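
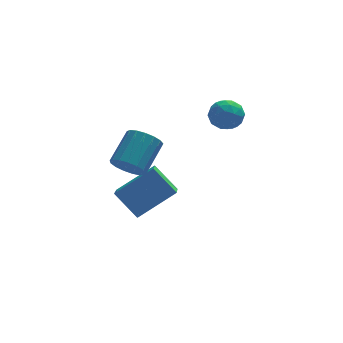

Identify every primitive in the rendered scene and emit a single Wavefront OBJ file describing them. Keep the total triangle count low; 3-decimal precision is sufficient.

v -4.49 2.771 -0.738
v -2.703 3.099 0.448
v -4.183 4.286 -1.621
v -2.395 4.614 -0.435
v -3.605 1.946 -1.845
v -1.817 2.274 -0.659
v -3.297 3.461 -2.728
v -1.51 3.789 -1.542
v -4.129 0.943 2.211
v -3.431 0.771 1.758
v -2.512 1.926 2.736
v -3.211 2.097 3.189
v -3.604 1.079 1.557
v -2.686 2.234 2.535
v -3.897 1.356 1.505
v -2.979 2.511 2.484
v -4.244 1.539 1.616
v -3.326 2.693 2.594
v -4.564 1.584 1.862
v -3.646 2.739 2.841
v -4.785 1.483 2.189
v -3.867 2.638 3.167
v -4.855 1.258 2.52
v -3.937 2.413 3.499
v -4.759 0.961 2.781
v -3.841 2.115 3.759
v -4.519 0.659 2.911
v -3.601 1.814 3.889
v -4.189 0.423 2.881
v -3.271 1.577 3.859
v -3.846 0.306 2.697
v -2.928 1.46 3.675
v -3.567 0.334 2.402
v -2.649 1.489 3.38
v -3.417 0.502 2.063
v -2.499 1.657 3.041
v -0.317 2.618 3.809
v 0.037 3.136 4.384
v 0.883 2.544 3.136
v 1.237 3.062 3.711
v 1.011 2.272 3.933
v 0.269 2.317 4.348
v 0.651 3.363 3.172
v -0.091 3.408 3.587
v 0.636 3.596 3.99
v 0.858 2.922 4.461
v 0.062 2.758 3.059
v 0.284 2.084 3.53
v -0.246 2.883 4.155
v 1.166 2.797 3.365
v 1.032 2.332 3.495
v 1.241 2.637 3.833
v -0.109 2.402 4.134
v 0.099 2.707 4.473
v 0.671 2.199 4.207
v 0.821 2.973 3.047
v 1.029 3.278 3.386
v -0.321 3.043 3.687
v -0.112 3.348 4.025
v 0.249 3.481 3.313
v 0.315 3.459 4.262
v 1.02 3.415 3.867
v 0.676 3.592 3.55
v 0.239 3.619 3.794
v 0.445 3.062 4.539
v 1.151 3.019 4.143
v 1.018 2.554 4.273
v 0.582 2.581 4.518
v 0.797 3.333 4.307
v -0.231 2.661 3.377
v 0.475 2.618 2.981
v 0.338 3.099 3.002
v -0.098 3.126 3.247
v -0.1 2.265 3.653
v 0.605 2.221 3.258
v 0.681 2.061 3.726
v 0.244 2.088 3.97
v 0.123 2.347 3.213
f 2 4 1
f 5 2 1
f 1 4 3
f 3 5 1
f 2 8 4
f 6 2 5
f 6 8 2
f 4 8 3
f 7 5 3
f 3 8 7
f 7 6 5
f 8 6 7
f 10 9 13
f 10 13 11
f 11 13 14
f 11 14 12
f 13 9 15
f 13 15 14
f 14 15 16
f 14 16 12
f 15 9 17
f 15 17 16
f 16 17 18
f 16 18 12
f 17 9 19
f 17 19 18
f 18 19 20
f 18 20 12
f 19 9 21
f 19 21 20
f 20 21 22
f 20 22 12
f 21 9 23
f 21 23 22
f 22 23 24
f 22 24 12
f 23 9 25
f 23 25 24
f 24 25 26
f 24 26 12
f 25 9 27
f 25 27 26
f 26 27 28
f 26 28 12
f 27 9 29
f 27 29 28
f 28 29 30
f 28 30 12
f 29 9 31
f 29 31 30
f 30 31 32
f 30 32 12
f 31 9 33
f 31 33 32
f 32 33 34
f 32 34 12
f 33 9 35
f 33 35 34
f 34 35 36
f 34 36 12
f 35 9 10
f 35 10 36
f 36 10 11
f 36 11 12
f 37 74 53
f 74 48 77
f 53 77 42
f 74 77 53
f 37 53 49
f 53 42 54
f 49 54 38
f 53 54 49
f 37 49 58
f 49 38 59
f 58 59 44
f 49 59 58
f 37 58 70
f 58 44 73
f 70 73 47
f 58 73 70
f 37 70 74
f 70 47 78
f 74 78 48
f 70 78 74
f 38 54 65
f 54 42 68
f 65 68 46
f 54 68 65
f 42 77 55
f 77 48 76
f 55 76 41
f 77 76 55
f 48 78 75
f 78 47 71
f 75 71 39
f 78 71 75
f 47 73 72
f 73 44 60
f 72 60 43
f 73 60 72
f 44 59 64
f 59 38 61
f 64 61 45
f 59 61 64
f 40 66 52
f 66 46 67
f 52 67 41
f 66 67 52
f 40 52 50
f 52 41 51
f 50 51 39
f 52 51 50
f 40 50 57
f 50 39 56
f 57 56 43
f 50 56 57
f 40 57 62
f 57 43 63
f 62 63 45
f 57 63 62
f 40 62 66
f 62 45 69
f 66 69 46
f 62 69 66
f 41 67 55
f 67 46 68
f 55 68 42
f 67 68 55
f 39 51 75
f 51 41 76
f 75 76 48
f 51 76 75
f 43 56 72
f 56 39 71
f 72 71 47
f 56 71 72
f 45 63 64
f 63 43 60
f 64 60 44
f 63 60 64
f 46 69 65
f 69 45 61
f 65 61 38
f 69 61 65



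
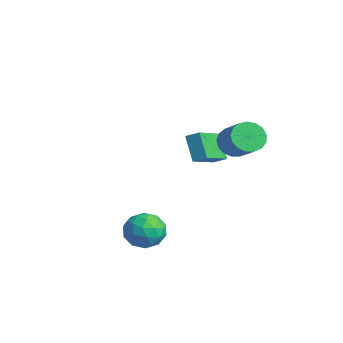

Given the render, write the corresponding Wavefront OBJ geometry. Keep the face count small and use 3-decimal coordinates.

v 0.943 3.597 1.607
v 1.437 3.226 0.873
v 3.011 3.291 1.899
v 2.517 3.663 2.633
v 1.463 3.679 0.804
v 3.037 3.745 1.83
v 1.37 4.114 0.92
v 2.944 4.179 1.945
v 1.179 4.43 1.192
v 2.753 4.496 2.218
v 0.934 4.556 1.56
v 2.508 4.622 2.586
v 0.691 4.462 1.939
v 2.265 4.527 2.965
v 0.506 4.17 2.241
v 2.08 4.235 3.267
v 0.421 3.747 2.399
v 1.995 3.812 3.425
v 0.456 3.289 2.375
v 2.03 3.354 3.4
v 0.602 2.902 2.175
v 2.176 2.968 3.2
v 0.827 2.674 1.845
v 2.401 2.74 2.87
v 1.078 2.658 1.46
v 2.652 2.724 2.486
v 1.298 2.857 1.109
v 2.872 2.923 2.135
v -3.041 4.167 -1.704
v -4.073 4.178 -0.316
v -2.518 4.731 -1.319
v -3.55 4.743 0.069
v -1.91 2.537 -0.849
v -2.942 2.549 0.539
v -1.387 3.102 -0.464
v -2.419 3.113 0.924
v 2.478 -1.697 -3.046
v 2.911 -1.107 -2.178
v 3.609 -3.093 -2.662
v 4.042 -2.503 -1.794
v 2.976 -2.89 -1.741
v 2.277 -2.028 -1.978
v 4.243 -2.172 -2.862
v 3.544 -1.31 -3.099
v 4.002 -1.401 -2.064
v 3.219 -1.845 -1.371
v 3.301 -2.355 -3.469
v 2.518 -2.799 -2.776
v 2.595 -1.279 -2.646
v 3.925 -2.921 -2.194
v 3.298 -3.148 -2.163
v 3.553 -2.801 -1.653
v 2.222 -1.821 -2.528
v 2.477 -1.474 -2.018
v 2.516 -2.522 -1.761
v 4.043 -2.726 -2.822
v 4.298 -2.379 -2.312
v 2.967 -1.399 -3.187
v 3.222 -1.052 -2.677
v 4.004 -1.678 -3.079
v 3.491 -1.105 -2.069
v 4.156 -1.926 -1.843
v 4.274 -1.732 -2.471
v 3.863 -1.224 -2.61
v 3.031 -1.366 -1.661
v 3.696 -2.187 -1.436
v 3.069 -2.414 -1.405
v 2.658 -1.907 -1.544
v 3.672 -1.539 -1.595
v 2.824 -2.013 -3.404
v 3.489 -2.834 -3.179
v 3.862 -2.293 -3.296
v 3.451 -1.786 -3.435
v 2.364 -2.274 -2.997
v 3.029 -3.095 -2.771
v 2.657 -2.976 -2.23
v 2.246 -2.468 -2.369
v 2.848 -2.661 -3.245
f 2 1 5
f 2 5 3
f 3 5 6
f 3 6 4
f 5 1 7
f 5 7 6
f 6 7 8
f 6 8 4
f 7 1 9
f 7 9 8
f 8 9 10
f 8 10 4
f 9 1 11
f 9 11 10
f 10 11 12
f 10 12 4
f 11 1 13
f 11 13 12
f 12 13 14
f 12 14 4
f 13 1 15
f 13 15 14
f 14 15 16
f 14 16 4
f 15 1 17
f 15 17 16
f 16 17 18
f 16 18 4
f 17 1 19
f 17 19 18
f 18 19 20
f 18 20 4
f 19 1 21
f 19 21 20
f 20 21 22
f 20 22 4
f 21 1 23
f 21 23 22
f 22 23 24
f 22 24 4
f 23 1 25
f 23 25 24
f 24 25 26
f 24 26 4
f 25 1 27
f 25 27 26
f 26 27 28
f 26 28 4
f 27 1 2
f 27 2 28
f 28 2 3
f 28 3 4
f 30 32 29
f 33 30 29
f 29 32 31
f 31 33 29
f 30 36 32
f 34 30 33
f 34 36 30
f 32 36 31
f 35 33 31
f 31 36 35
f 35 34 33
f 36 34 35
f 37 74 53
f 74 48 77
f 53 77 42
f 74 77 53
f 37 53 49
f 53 42 54
f 49 54 38
f 53 54 49
f 37 49 58
f 49 38 59
f 58 59 44
f 49 59 58
f 37 58 70
f 58 44 73
f 70 73 47
f 58 73 70
f 37 70 74
f 70 47 78
f 74 78 48
f 70 78 74
f 38 54 65
f 54 42 68
f 65 68 46
f 54 68 65
f 42 77 55
f 77 48 76
f 55 76 41
f 77 76 55
f 48 78 75
f 78 47 71
f 75 71 39
f 78 71 75
f 47 73 72
f 73 44 60
f 72 60 43
f 73 60 72
f 44 59 64
f 59 38 61
f 64 61 45
f 59 61 64
f 40 66 52
f 66 46 67
f 52 67 41
f 66 67 52
f 40 52 50
f 52 41 51
f 50 51 39
f 52 51 50
f 40 50 57
f 50 39 56
f 57 56 43
f 50 56 57
f 40 57 62
f 57 43 63
f 62 63 45
f 57 63 62
f 40 62 66
f 62 45 69
f 66 69 46
f 62 69 66
f 41 67 55
f 67 46 68
f 55 68 42
f 67 68 55
f 39 51 75
f 51 41 76
f 75 76 48
f 51 76 75
f 43 56 72
f 56 39 71
f 72 71 47
f 56 71 72
f 45 63 64
f 63 43 60
f 64 60 44
f 63 60 64
f 46 69 65
f 69 45 61
f 65 61 38
f 69 61 65



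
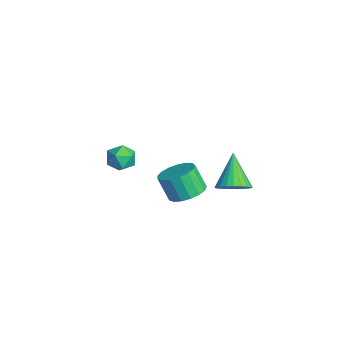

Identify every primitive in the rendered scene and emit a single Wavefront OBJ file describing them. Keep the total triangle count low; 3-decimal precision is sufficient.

v 3.61 1.708 -0.324
v 4.272 1.502 0.326
v 2.19 2.092 1.244
v 4.323 1.866 0.283
v 4.266 2.207 0.149
v 4.11 2.472 -0.058
v 3.877 2.62 -0.305
v 3.603 2.63 -0.555
v 3.331 2.499 -0.77
v 3.101 2.248 -0.917
v 2.948 1.915 -0.974
v 2.897 1.551 -0.931
v 2.954 1.21 -0.797
v 3.111 0.945 -0.59
v 3.343 0.797 -0.343
v 3.617 0.787 -0.093
v 3.889 0.918 0.122
v 4.119 1.168 0.269
v -4.322 -2.283 -2.243
v -3.72 -1.581 -2.228
v -3.22 -3.219 -2.632
v -2.618 -2.517 -2.617
v -2.99 -2.825 -1.828
v -3.671 -2.247 -1.587
v -3.269 -2.553 -3.273
v -3.95 -1.975 -3.032
v -3.069 -1.748 -2.864
v -2.896 -1.916 -1.971
v -4.044 -2.884 -2.889
v -3.871 -3.052 -1.996
v 0.831 0.098 -2.519
v 1.394 0.867 -2.055
v 0.892 0.391 -0.657
v 0.329 -0.378 -1.121
v 0.943 1.083 -2.143
v 0.442 0.606 -0.745
v 0.466 1.073 -2.318
v -0.035 0.597 -0.919
v 0.073 0.84 -2.538
v -0.428 0.363 -1.14
v -0.146 0.437 -2.754
v -0.647 -0.04 -1.356
v -0.142 -0.044 -2.916
v -0.643 -0.521 -1.518
v 0.085 -0.492 -2.988
v -0.416 -0.969 -1.589
v 0.483 -0.805 -2.952
v -0.018 -1.281 -1.553
v 0.96 -0.911 -2.817
v 0.459 -1.387 -1.418
v 1.408 -0.786 -2.613
v 0.907 -1.262 -1.215
v 1.724 -0.458 -2.389
v 1.222 -0.934 -0.99
v 1.834 -0.003 -2.194
v 1.333 -0.479 -0.795
v 1.715 0.476 -2.073
v 1.214 -0.001 -0.675
f 2 1 4
f 2 4 3
f 4 1 5
f 4 5 3
f 5 1 6
f 5 6 3
f 6 1 7
f 6 7 3
f 7 1 8
f 7 8 3
f 8 1 9
f 8 9 3
f 9 1 10
f 9 10 3
f 10 1 11
f 10 11 3
f 11 1 12
f 11 12 3
f 12 1 13
f 12 13 3
f 13 1 14
f 13 14 3
f 14 1 15
f 14 15 3
f 15 1 16
f 15 16 3
f 16 1 17
f 16 17 3
f 17 1 18
f 17 18 3
f 18 1 2
f 18 2 3
f 19 30 24
f 19 24 20
f 19 20 26
f 19 26 29
f 19 29 30
f 20 24 28
f 24 30 23
f 30 29 21
f 29 26 25
f 26 20 27
f 22 28 23
f 22 23 21
f 22 21 25
f 22 25 27
f 22 27 28
f 23 28 24
f 21 23 30
f 25 21 29
f 27 25 26
f 28 27 20
f 32 31 35
f 32 35 33
f 33 35 36
f 33 36 34
f 35 31 37
f 35 37 36
f 36 37 38
f 36 38 34
f 37 31 39
f 37 39 38
f 38 39 40
f 38 40 34
f 39 31 41
f 39 41 40
f 40 41 42
f 40 42 34
f 41 31 43
f 41 43 42
f 42 43 44
f 42 44 34
f 43 31 45
f 43 45 44
f 44 45 46
f 44 46 34
f 45 31 47
f 45 47 46
f 46 47 48
f 46 48 34
f 47 31 49
f 47 49 48
f 48 49 50
f 48 50 34
f 49 31 51
f 49 51 50
f 50 51 52
f 50 52 34
f 51 31 53
f 51 53 52
f 52 53 54
f 52 54 34
f 53 31 55
f 53 55 54
f 54 55 56
f 54 56 34
f 55 31 57
f 55 57 56
f 56 57 58
f 56 58 34
f 57 31 32
f 57 32 58
f 58 32 33
f 58 33 34



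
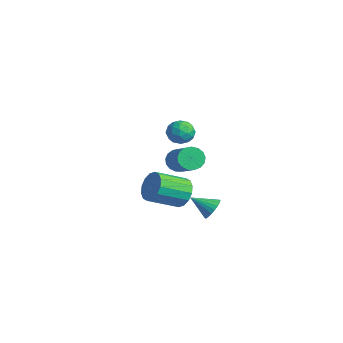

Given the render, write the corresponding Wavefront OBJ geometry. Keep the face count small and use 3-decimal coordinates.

v 2.595 -1.793 2.727
v 2.953 -1.828 2.161
v 4.642 -2.121 3.247
v 4.285 -2.087 3.813
v 2.958 -1.516 2.237
v 4.648 -1.809 3.323
v 2.881 -1.268 2.425
v 4.57 -1.561 3.511
v 2.738 -1.14 2.682
v 4.427 -1.433 3.768
v 2.562 -1.162 2.949
v 4.252 -1.455 4.035
v 2.394 -1.329 3.166
v 4.084 -1.622 4.252
v 2.272 -1.602 3.282
v 3.962 -1.895 4.368
v 2.224 -1.918 3.271
v 3.914 -2.212 4.357
v 2.261 -2.207 3.135
v 3.951 -2.5 4.221
v 2.375 -2.4 2.906
v 4.065 -2.693 3.992
v 2.539 -2.455 2.636
v 4.229 -2.748 3.722
v 2.716 -2.358 2.387
v 4.406 -2.651 3.473
v 2.865 -2.132 2.216
v 4.555 -2.425 3.302
v -2.617 1.95 0.974
v -2.126 1.621 1.496
v -3.274 0.859 0.904
v -2.783 0.53 1.426
v -3.279 1.098 1.656
v -2.873 1.773 1.699
v -2.527 0.707 0.701
v -2.121 1.382 0.744
v -2.07 0.853 1.327
v -2.535 1.095 1.917
v -2.865 1.385 0.483
v -3.33 1.627 1.073
v -2.314 1.882 1.241
v -3.086 0.598 1.159
v -3.378 0.933 1.294
v -3.089 0.739 1.601
v -2.753 1.971 1.36
v -2.464 1.777 1.667
v -3.142 1.47 1.761
v -2.936 0.703 0.733
v -2.647 0.509 1.04
v -2.311 1.741 0.799
v -2.022 1.547 1.106
v -2.258 1.01 0.639
v -1.992 1.237 1.449
v -2.379 0.595 1.408
v -2.228 0.699 0.982
v -1.99 1.096 1.007
v -2.265 1.379 1.795
v -2.651 0.737 1.754
v -2.943 1.071 1.889
v -2.704 1.468 1.915
v -2.233 0.927 1.696
v -2.749 1.743 0.646
v -3.135 1.101 0.605
v -2.696 1.012 0.485
v -2.457 1.409 0.511
v -3.021 1.885 0.992
v -3.408 1.243 0.951
v -3.41 1.384 1.393
v -3.172 1.781 1.418
v -3.167 1.553 0.704
v 1.728 0.554 -1.828
v 2.274 0.18 -1.722
v 1.012 -0.294 -1.132
v 2.279 0.354 -1.504
v 2.19 0.563 -1.343
v 2.02 0.77 -1.265
v 1.8 0.939 -1.285
v 1.567 1.042 -1.399
v 1.362 1.061 -1.587
v 1.221 0.992 -1.817
v 1.167 0.847 -2.049
v 1.21 0.651 -2.242
v 1.343 0.439 -2.364
v 1.542 0.246 -2.394
v 1.773 0.107 -2.325
v 1.997 0.045 -2.171
v 2.174 0.071 -1.957
v 2.828 -1.746 0.627
v 3.522 -2.049 0.22
v 3.306 -3.598 1.006
v 2.612 -3.294 1.413
v 3.677 -1.878 0.601
v 3.461 -3.426 1.386
v 3.605 -1.671 0.988
v 3.389 -3.22 1.774
v 3.324 -1.484 1.279
v 3.108 -3.033 2.065
v 2.911 -1.368 1.395
v 2.695 -2.916 2.181
v 2.475 -1.352 1.306
v 2.259 -2.901 2.091
v 2.134 -1.442 1.034
v 1.918 -2.991 1.82
v 1.979 -1.614 0.654
v 1.763 -3.162 1.439
v 2.051 -1.82 0.266
v 1.835 -3.369 1.052
v 2.332 -2.007 -0.025
v 2.116 -3.556 0.761
v 2.745 -2.124 -0.141
v 2.529 -3.672 0.645
v 3.181 -2.139 -0.051
v 2.965 -3.688 0.734
f 2 1 5
f 2 5 3
f 3 5 6
f 3 6 4
f 5 1 7
f 5 7 6
f 6 7 8
f 6 8 4
f 7 1 9
f 7 9 8
f 8 9 10
f 8 10 4
f 9 1 11
f 9 11 10
f 10 11 12
f 10 12 4
f 11 1 13
f 11 13 12
f 12 13 14
f 12 14 4
f 13 1 15
f 13 15 14
f 14 15 16
f 14 16 4
f 15 1 17
f 15 17 16
f 16 17 18
f 16 18 4
f 17 1 19
f 17 19 18
f 18 19 20
f 18 20 4
f 19 1 21
f 19 21 20
f 20 21 22
f 20 22 4
f 21 1 23
f 21 23 22
f 22 23 24
f 22 24 4
f 23 1 25
f 23 25 24
f 24 25 26
f 24 26 4
f 25 1 27
f 25 27 26
f 26 27 28
f 26 28 4
f 27 1 2
f 27 2 28
f 28 2 3
f 28 3 4
f 29 66 45
f 66 40 69
f 45 69 34
f 66 69 45
f 29 45 41
f 45 34 46
f 41 46 30
f 45 46 41
f 29 41 50
f 41 30 51
f 50 51 36
f 41 51 50
f 29 50 62
f 50 36 65
f 62 65 39
f 50 65 62
f 29 62 66
f 62 39 70
f 66 70 40
f 62 70 66
f 30 46 57
f 46 34 60
f 57 60 38
f 46 60 57
f 34 69 47
f 69 40 68
f 47 68 33
f 69 68 47
f 40 70 67
f 70 39 63
f 67 63 31
f 70 63 67
f 39 65 64
f 65 36 52
f 64 52 35
f 65 52 64
f 36 51 56
f 51 30 53
f 56 53 37
f 51 53 56
f 32 58 44
f 58 38 59
f 44 59 33
f 58 59 44
f 32 44 42
f 44 33 43
f 42 43 31
f 44 43 42
f 32 42 49
f 42 31 48
f 49 48 35
f 42 48 49
f 32 49 54
f 49 35 55
f 54 55 37
f 49 55 54
f 32 54 58
f 54 37 61
f 58 61 38
f 54 61 58
f 33 59 47
f 59 38 60
f 47 60 34
f 59 60 47
f 31 43 67
f 43 33 68
f 67 68 40
f 43 68 67
f 35 48 64
f 48 31 63
f 64 63 39
f 48 63 64
f 37 55 56
f 55 35 52
f 56 52 36
f 55 52 56
f 38 61 57
f 61 37 53
f 57 53 30
f 61 53 57
f 72 71 74
f 72 74 73
f 74 71 75
f 74 75 73
f 75 71 76
f 75 76 73
f 76 71 77
f 76 77 73
f 77 71 78
f 77 78 73
f 78 71 79
f 78 79 73
f 79 71 80
f 79 80 73
f 80 71 81
f 80 81 73
f 81 71 82
f 81 82 73
f 82 71 83
f 82 83 73
f 83 71 84
f 83 84 73
f 84 71 85
f 84 85 73
f 85 71 86
f 85 86 73
f 86 71 87
f 86 87 73
f 87 71 72
f 87 72 73
f 89 88 92
f 89 92 90
f 90 92 93
f 90 93 91
f 92 88 94
f 92 94 93
f 93 94 95
f 93 95 91
f 94 88 96
f 94 96 95
f 95 96 97
f 95 97 91
f 96 88 98
f 96 98 97
f 97 98 99
f 97 99 91
f 98 88 100
f 98 100 99
f 99 100 101
f 99 101 91
f 100 88 102
f 100 102 101
f 101 102 103
f 101 103 91
f 102 88 104
f 102 104 103
f 103 104 105
f 103 105 91
f 104 88 106
f 104 106 105
f 105 106 107
f 105 107 91
f 106 88 108
f 106 108 107
f 107 108 109
f 107 109 91
f 108 88 110
f 108 110 109
f 109 110 111
f 109 111 91
f 110 88 112
f 110 112 111
f 111 112 113
f 111 113 91
f 112 88 89
f 112 89 113
f 113 89 90
f 113 90 91



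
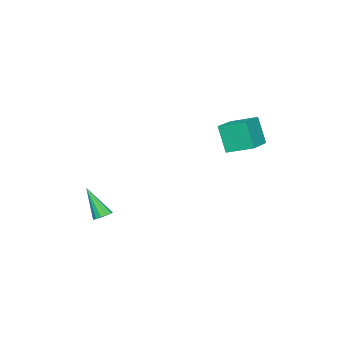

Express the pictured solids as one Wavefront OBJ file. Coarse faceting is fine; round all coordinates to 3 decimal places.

v -0.528 2.433 1.908
v -0.791 1.853 3.506
v -0.807 3.823 2.367
v -1.07 3.243 3.965
v 1.49 2.697 2.335
v 1.227 2.117 3.933
v 1.211 4.087 2.794
v 0.948 3.507 4.392
v 3.238 -3.302 -2.628
v 3.731 -3.114 -2.472
v 3.082 -4.318 -0.912
v 3.523 -2.909 -2.369
v 3.224 -2.828 -2.348
v 2.93 -2.898 -2.416
v 2.734 -3.096 -2.551
v 2.697 -3.359 -2.711
v 2.832 -3.604 -2.844
v 3.096 -3.753 -2.908
v 3.405 -3.759 -2.884
v 3.661 -3.62 -2.778
v 3.782 -3.379 -2.624
f 2 4 1
f 5 2 1
f 1 4 3
f 3 5 1
f 2 8 4
f 6 2 5
f 6 8 2
f 4 8 3
f 7 5 3
f 3 8 7
f 7 6 5
f 8 6 7
f 10 9 12
f 10 12 11
f 12 9 13
f 12 13 11
f 13 9 14
f 13 14 11
f 14 9 15
f 14 15 11
f 15 9 16
f 15 16 11
f 16 9 17
f 16 17 11
f 17 9 18
f 17 18 11
f 18 9 19
f 18 19 11
f 19 9 20
f 19 20 11
f 20 9 21
f 20 21 11
f 21 9 10
f 21 10 11



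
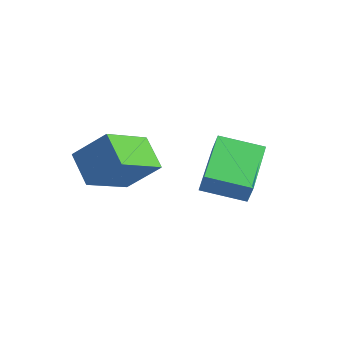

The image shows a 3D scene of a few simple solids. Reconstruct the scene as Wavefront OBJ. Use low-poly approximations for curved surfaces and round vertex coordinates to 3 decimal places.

v -3.698 -1.052 -2.268
v -3.501 -2.685 -1.378
v -4.744 -0.8 -1.574
v -4.546 -2.433 -0.684
v -2.854 -0.387 -1.236
v -2.656 -2.02 -0.346
v -3.899 -0.135 -0.542
v -3.702 -1.768 0.348
v -2.306 1.107 -0.759
v -1.939 1.005 0.045
v -1.255 2.072 -1.116
v -0.889 1.97 -0.311
v -1.231 -0.31 -1.429
v -0.865 -0.412 -0.624
v -0.181 0.655 -1.785
v 0.186 0.553 -0.981
f 2 4 1
f 5 2 1
f 1 4 3
f 3 5 1
f 2 8 4
f 6 2 5
f 6 8 2
f 4 8 3
f 7 5 3
f 3 8 7
f 7 6 5
f 8 6 7
f 10 12 9
f 13 10 9
f 9 12 11
f 11 13 9
f 10 16 12
f 14 10 13
f 14 16 10
f 12 16 11
f 15 13 11
f 11 16 15
f 15 14 13
f 16 14 15



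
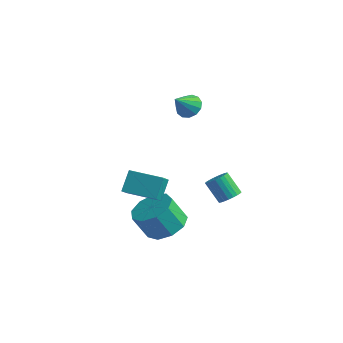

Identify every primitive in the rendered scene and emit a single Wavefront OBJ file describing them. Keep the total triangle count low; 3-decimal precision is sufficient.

v 3.229 2.148 -1.03
v 3.701 2.065 -0.621
v 2.842 2.128 0.38
v 2.371 2.212 -0.03
v 3.696 2.31 -0.64
v 2.838 2.373 0.361
v 3.621 2.53 -0.718
v 2.763 2.594 0.282
v 3.486 2.693 -0.844
v 2.628 2.756 0.156
v 3.312 2.772 -0.999
v 2.454 2.835 0.002
v 3.125 2.756 -1.158
v 2.267 2.82 -0.157
v 2.955 2.648 -1.298
v 2.096 2.712 -0.297
v 2.826 2.464 -1.397
v 1.967 2.527 -0.396
v 2.758 2.232 -1.44
v 1.899 2.295 -0.439
v 2.762 1.987 -1.421
v 1.904 2.05 -0.42
v 2.837 1.766 -1.342
v 1.979 1.83 -0.342
v 2.972 1.604 -1.216
v 2.114 1.667 -0.216
v 3.146 1.525 -1.062
v 2.288 1.588 -0.061
v 3.333 1.54 -0.903
v 2.475 1.604 0.098
v 3.504 1.648 -0.763
v 2.645 1.712 0.238
v 3.633 1.833 -0.664
v 2.774 1.896 0.337
v -0.493 3.932 3.07
v 0.238 3.93 3.185
v -0.647 2.968 4.03
v 0.079 4.215 3.445
v -0.262 4.409 3.586
v -0.676 4.453 3.563
v -1.032 4.331 3.384
v -1.217 4.083 3.105
v -1.172 3.787 2.814
v -0.912 3.537 2.605
v -0.518 3.413 2.544
v -0.117 3.454 2.649
v 0.165 3.647 2.888
v 1.043 -3.499 1.817
v 0.884 -2.704 2.742
v 0.817 -2.796 1.173
v 0.658 -2.001 2.098
v 2.682 -3.059 1.722
v 2.523 -2.264 2.647
v 2.456 -2.356 1.078
v 2.297 -1.561 2.003
v 2.491 -1.967 -0.888
v 3.509 -2.029 -0.475
v 2.947 -2.476 0.842
v 1.929 -2.413 0.428
v 3.226 -1.34 -0.362
v 2.664 -1.787 0.955
v 2.6 -0.945 -0.495
v 2.038 -1.392 0.822
v 1.923 -1.028 -0.812
v 1.361 -1.475 0.505
v 1.511 -1.55 -1.165
v 0.949 -1.997 0.152
v 1.558 -2.267 -1.388
v 0.996 -2.714 -0.071
v 2.042 -2.843 -1.378
v 1.48 -3.29 -0.061
v 2.735 -3.01 -1.138
v 2.173 -3.457 0.179
v 3.315 -2.688 -0.782
v 2.753 -3.135 0.535
f 2 1 5
f 2 5 3
f 3 5 6
f 3 6 4
f 5 1 7
f 5 7 6
f 6 7 8
f 6 8 4
f 7 1 9
f 7 9 8
f 8 9 10
f 8 10 4
f 9 1 11
f 9 11 10
f 10 11 12
f 10 12 4
f 11 1 13
f 11 13 12
f 12 13 14
f 12 14 4
f 13 1 15
f 13 15 14
f 14 15 16
f 14 16 4
f 15 1 17
f 15 17 16
f 16 17 18
f 16 18 4
f 17 1 19
f 17 19 18
f 18 19 20
f 18 20 4
f 19 1 21
f 19 21 20
f 20 21 22
f 20 22 4
f 21 1 23
f 21 23 22
f 22 23 24
f 22 24 4
f 23 1 25
f 23 25 24
f 24 25 26
f 24 26 4
f 25 1 27
f 25 27 26
f 26 27 28
f 26 28 4
f 27 1 29
f 27 29 28
f 28 29 30
f 28 30 4
f 29 1 31
f 29 31 30
f 30 31 32
f 30 32 4
f 31 1 33
f 31 33 32
f 32 33 34
f 32 34 4
f 33 1 2
f 33 2 34
f 34 2 3
f 34 3 4
f 36 35 38
f 36 38 37
f 38 35 39
f 38 39 37
f 39 35 40
f 39 40 37
f 40 35 41
f 40 41 37
f 41 35 42
f 41 42 37
f 42 35 43
f 42 43 37
f 43 35 44
f 43 44 37
f 44 35 45
f 44 45 37
f 45 35 46
f 45 46 37
f 46 35 47
f 46 47 37
f 47 35 36
f 47 36 37
f 49 51 48
f 52 49 48
f 48 51 50
f 50 52 48
f 49 55 51
f 53 49 52
f 53 55 49
f 51 55 50
f 54 52 50
f 50 55 54
f 54 53 52
f 55 53 54
f 57 56 60
f 57 60 58
f 58 60 61
f 58 61 59
f 60 56 62
f 60 62 61
f 61 62 63
f 61 63 59
f 62 56 64
f 62 64 63
f 63 64 65
f 63 65 59
f 64 56 66
f 64 66 65
f 65 66 67
f 65 67 59
f 66 56 68
f 66 68 67
f 67 68 69
f 67 69 59
f 68 56 70
f 68 70 69
f 69 70 71
f 69 71 59
f 70 56 72
f 70 72 71
f 71 72 73
f 71 73 59
f 72 56 74
f 72 74 73
f 73 74 75
f 73 75 59
f 74 56 57
f 74 57 75
f 75 57 58
f 75 58 59



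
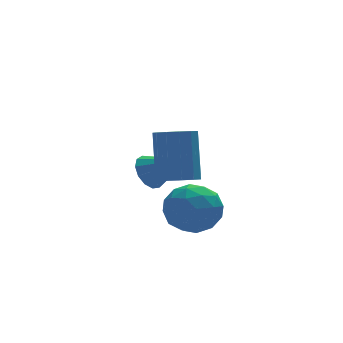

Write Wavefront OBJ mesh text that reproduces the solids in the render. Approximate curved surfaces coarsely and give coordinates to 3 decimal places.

v -3.721 0.359 -2.16
v -3.046 -0.051 -2.032
v -2.863 0.852 -0.111
v -3.539 1.261 -0.24
v -2.924 0.337 -2.226
v -2.742 1.24 -0.306
v -3.056 0.732 -2.399
v -2.873 1.635 -0.479
v -3.398 1.009 -2.497
v -3.216 1.911 -0.576
v -3.843 1.079 -2.487
v -3.661 1.981 -0.566
v -4.25 0.92 -2.374
v -4.067 1.823 -0.453
v -4.488 0.583 -2.193
v -4.306 1.486 -0.272
v -4.484 0.175 -2.001
v -4.301 1.078 -0.081
v -4.237 -0.175 -1.861
v -4.054 0.728 0.06
v -3.826 -0.355 -1.815
v -3.643 0.547 0.106
v -3.382 -0.309 -1.879
v -3.2 0.594 0.042
v -3.723 3.805 -3.38
v -3.436 3.481 -4.065
v -2.537 2.775 -2.4
v -3.183 3.852 -3.982
v -3.101 4.208 -3.708
v -3.217 4.435 -3.329
v -3.492 4.462 -2.967
v -3.841 4.281 -2.735
v -4.153 3.948 -2.709
v -4.327 3.57 -2.895
v -4.31 3.266 -3.235
v -4.106 3.133 -3.621
v -3.78 3.213 -3.931
v -3.407 0.101 -2.29
v -2.564 0.203 -3.028
v -4.316 -0.943 -3.472
v -3.473 -0.841 -4.21
v -3.325 -1.434 -3.266
v -2.763 -0.789 -2.535
v -4.117 0.049 -3.965
v -3.555 0.694 -3.234
v -3.003 0.171 -4.063
v -2.513 -0.745 -3.631
v -4.367 0.005 -2.869
v -3.877 -0.911 -2.437
v -2.906 0.243 -2.555
v -3.974 -0.983 -3.945
v -3.887 -1.332 -3.39
v -3.392 -1.272 -3.824
v -3.022 -0.339 -2.265
v -2.527 -0.279 -2.699
v -2.974 -1.241 -2.839
v -4.353 -0.461 -3.801
v -3.858 -0.401 -4.235
v -3.488 0.532 -2.676
v -2.993 0.592 -3.11
v -3.906 0.501 -3.661
v -2.668 0.285 -3.598
v -3.203 -0.329 -4.293
v -3.581 0.194 -4.148
v -3.251 0.573 -3.719
v -2.38 -0.254 -3.344
v -2.915 -0.867 -4.039
v -2.828 -1.216 -3.484
v -2.497 -0.837 -3.054
v -2.639 -0.273 -3.952
v -3.965 0.127 -2.461
v -4.5 -0.486 -3.156
v -4.383 0.097 -3.446
v -4.052 0.476 -3.016
v -3.677 -0.411 -2.207
v -4.212 -1.025 -2.902
v -3.629 -1.313 -2.781
v -3.299 -0.934 -2.352
v -4.241 -0.467 -2.548
f 2 1 5
f 2 5 3
f 3 5 6
f 3 6 4
f 5 1 7
f 5 7 6
f 6 7 8
f 6 8 4
f 7 1 9
f 7 9 8
f 8 9 10
f 8 10 4
f 9 1 11
f 9 11 10
f 10 11 12
f 10 12 4
f 11 1 13
f 11 13 12
f 12 13 14
f 12 14 4
f 13 1 15
f 13 15 14
f 14 15 16
f 14 16 4
f 15 1 17
f 15 17 16
f 16 17 18
f 16 18 4
f 17 1 19
f 17 19 18
f 18 19 20
f 18 20 4
f 19 1 21
f 19 21 20
f 20 21 22
f 20 22 4
f 21 1 23
f 21 23 22
f 22 23 24
f 22 24 4
f 23 1 2
f 23 2 24
f 24 2 3
f 24 3 4
f 26 25 28
f 26 28 27
f 28 25 29
f 28 29 27
f 29 25 30
f 29 30 27
f 30 25 31
f 30 31 27
f 31 25 32
f 31 32 27
f 32 25 33
f 32 33 27
f 33 25 34
f 33 34 27
f 34 25 35
f 34 35 27
f 35 25 36
f 35 36 27
f 36 25 37
f 36 37 27
f 37 25 26
f 37 26 27
f 38 75 54
f 75 49 78
f 54 78 43
f 75 78 54
f 38 54 50
f 54 43 55
f 50 55 39
f 54 55 50
f 38 50 59
f 50 39 60
f 59 60 45
f 50 60 59
f 38 59 71
f 59 45 74
f 71 74 48
f 59 74 71
f 38 71 75
f 71 48 79
f 75 79 49
f 71 79 75
f 39 55 66
f 55 43 69
f 66 69 47
f 55 69 66
f 43 78 56
f 78 49 77
f 56 77 42
f 78 77 56
f 49 79 76
f 79 48 72
f 76 72 40
f 79 72 76
f 48 74 73
f 74 45 61
f 73 61 44
f 74 61 73
f 45 60 65
f 60 39 62
f 65 62 46
f 60 62 65
f 41 67 53
f 67 47 68
f 53 68 42
f 67 68 53
f 41 53 51
f 53 42 52
f 51 52 40
f 53 52 51
f 41 51 58
f 51 40 57
f 58 57 44
f 51 57 58
f 41 58 63
f 58 44 64
f 63 64 46
f 58 64 63
f 41 63 67
f 63 46 70
f 67 70 47
f 63 70 67
f 42 68 56
f 68 47 69
f 56 69 43
f 68 69 56
f 40 52 76
f 52 42 77
f 76 77 49
f 52 77 76
f 44 57 73
f 57 40 72
f 73 72 48
f 57 72 73
f 46 64 65
f 64 44 61
f 65 61 45
f 64 61 65
f 47 70 66
f 70 46 62
f 66 62 39
f 70 62 66



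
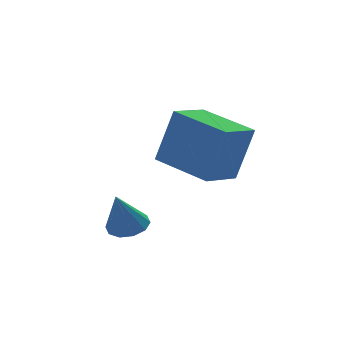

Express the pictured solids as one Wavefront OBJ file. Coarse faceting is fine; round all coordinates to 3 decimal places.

v -0.605 1.436 -1.511
v -0.057 1.292 0.47
v -1.644 3.224 -1.093
v -1.097 3.08 0.887
v 0.597 2.2 -1.787
v 1.144 2.056 0.193
v -0.443 3.988 -1.37
v 0.105 3.844 0.611
v -3.243 0.743 -2.705
v -2.852 1.209 -2.423
v -3.717 0.337 -1.375
v -3.22 1.381 -2.502
v -3.597 1.31 -2.659
v -3.838 1.022 -2.833
v -3.852 0.628 -2.958
v -3.633 0.277 -2.987
v -3.265 0.105 -2.908
v -2.888 0.176 -2.752
v -2.647 0.464 -2.578
v -2.633 0.859 -2.452
f 2 4 1
f 5 2 1
f 1 4 3
f 3 5 1
f 2 8 4
f 6 2 5
f 6 8 2
f 4 8 3
f 7 5 3
f 3 8 7
f 7 6 5
f 8 6 7
f 10 9 12
f 10 12 11
f 12 9 13
f 12 13 11
f 13 9 14
f 13 14 11
f 14 9 15
f 14 15 11
f 15 9 16
f 15 16 11
f 16 9 17
f 16 17 11
f 17 9 18
f 17 18 11
f 18 9 19
f 18 19 11
f 19 9 20
f 19 20 11
f 20 9 10
f 20 10 11



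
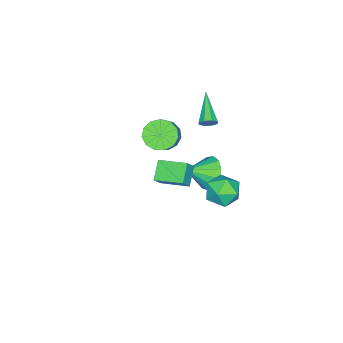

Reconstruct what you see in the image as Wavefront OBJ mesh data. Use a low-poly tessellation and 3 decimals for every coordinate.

v 2.411 -0.632 3.051
v 2.969 -0.684 3.756
v 2.188 0.855 3.338
v 2.746 0.802 4.043
v 3.314 -0.362 2.357
v 3.872 -0.415 3.062
v 3.091 1.124 2.644
v 3.649 1.072 3.349
v -3.668 -1.494 -3.531
v -3.108 -1.603 -4.448
v -2.652 -2.346 -2.809
v -2.889 -1.107 -4.171
v -2.917 -0.734 -3.691
v -3.184 -0.603 -3.16
v -3.604 -0.754 -2.747
v -4.045 -1.14 -2.583
v -4.366 -1.638 -2.72
v -4.465 -2.091 -3.114
v -4.312 -2.354 -3.641
v -3.953 -2.344 -4.133
v -3.505 -2.064 -4.434
v -1.38 1.493 -0.765
v -0.9 1.71 -1.663
v -0.28 0.25 -0.477
v 0.2 0.467 -1.375
v 0.256 1.137 -0.58
v -0.424 1.905 -0.758
v -0.756 0.055 -1.382
v -1.436 0.823 -1.56
v -0.514 0.822 -2.044
v 0.111 1.49 -1.548
v -1.291 0.47 -0.592
v -0.666 1.138 -0.096
v -3.587 -4.25 -1.495
v -2.9 -4.186 -2.162
v -1.566 -3.605 -0.733
v -2.253 -3.67 -0.065
v -3.137 -3.7 -2.139
v -1.802 -3.119 -0.71
v -3.516 -3.389 -1.911
v -2.182 -2.808 -0.482
v -3.918 -3.351 -1.551
v -2.584 -2.77 -0.122
v -4.215 -3.599 -1.173
v -2.88 -3.018 0.256
v -4.313 -4.054 -0.897
v -2.978 -3.473 0.532
v -4.18 -4.571 -0.811
v -2.845 -3.99 0.618
v -3.859 -4.987 -0.942
v -2.525 -4.406 0.488
v -3.452 -5.168 -1.248
v -2.117 -4.587 0.181
v -3.088 -5.059 -1.633
v -1.753 -4.478 -0.203
v -2.882 -4.692 -1.973
v -1.548 -4.111 -0.544
v -3.153 -1.318 1.3
v -2.807 -1.688 1.456
v -4.647 -2.302 2.28
v -2.835 -1.382 1.72
v -3.05 -1.038 1.739
v -3.324 -0.858 1.501
v -3.499 -0.947 1.145
v -3.47 -1.253 0.881
v -3.256 -1.597 0.862
v -2.981 -1.777 1.1
f 2 4 1
f 5 2 1
f 1 4 3
f 3 5 1
f 2 8 4
f 6 2 5
f 6 8 2
f 4 8 3
f 7 5 3
f 3 8 7
f 7 6 5
f 8 6 7
f 10 9 12
f 10 12 11
f 12 9 13
f 12 13 11
f 13 9 14
f 13 14 11
f 14 9 15
f 14 15 11
f 15 9 16
f 15 16 11
f 16 9 17
f 16 17 11
f 17 9 18
f 17 18 11
f 18 9 19
f 18 19 11
f 19 9 20
f 19 20 11
f 20 9 21
f 20 21 11
f 21 9 10
f 21 10 11
f 22 33 27
f 22 27 23
f 22 23 29
f 22 29 32
f 22 32 33
f 23 27 31
f 27 33 26
f 33 32 24
f 32 29 28
f 29 23 30
f 25 31 26
f 25 26 24
f 25 24 28
f 25 28 30
f 25 30 31
f 26 31 27
f 24 26 33
f 28 24 32
f 30 28 29
f 31 30 23
f 35 34 38
f 35 38 36
f 36 38 39
f 36 39 37
f 38 34 40
f 38 40 39
f 39 40 41
f 39 41 37
f 40 34 42
f 40 42 41
f 41 42 43
f 41 43 37
f 42 34 44
f 42 44 43
f 43 44 45
f 43 45 37
f 44 34 46
f 44 46 45
f 45 46 47
f 45 47 37
f 46 34 48
f 46 48 47
f 47 48 49
f 47 49 37
f 48 34 50
f 48 50 49
f 49 50 51
f 49 51 37
f 50 34 52
f 50 52 51
f 51 52 53
f 51 53 37
f 52 34 54
f 52 54 53
f 53 54 55
f 53 55 37
f 54 34 56
f 54 56 55
f 55 56 57
f 55 57 37
f 56 34 35
f 56 35 57
f 57 35 36
f 57 36 37
f 59 58 61
f 59 61 60
f 61 58 62
f 61 62 60
f 62 58 63
f 62 63 60
f 63 58 64
f 63 64 60
f 64 58 65
f 64 65 60
f 65 58 66
f 65 66 60
f 66 58 67
f 66 67 60
f 67 58 59
f 67 59 60



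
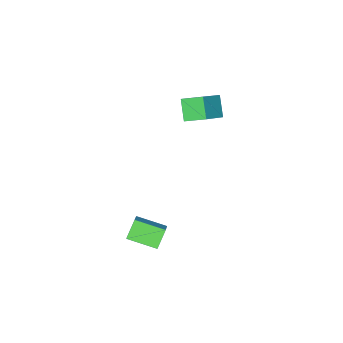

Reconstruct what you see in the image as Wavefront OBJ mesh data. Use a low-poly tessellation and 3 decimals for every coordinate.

v 1.973 -0.528 -3.972
v 2.519 0.004 -3.405
v 2.609 -0.353 -4.75
v 3.155 0.179 -4.183
v 2.725 -1.679 -3.617
v 3.271 -1.147 -3.05
v 3.361 -1.504 -4.395
v 3.907 -0.972 -3.828
v -2.981 -2.325 -0.738
v -3.416 -3.014 0.102
v -1.698 -2.043 0.157
v -2.132 -2.732 0.997
v -2.468 -3.208 -1.197
v -2.902 -3.897 -0.357
v -1.184 -2.926 -0.302
v -1.619 -3.615 0.538
f 2 4 1
f 5 2 1
f 1 4 3
f 3 5 1
f 2 8 4
f 6 2 5
f 6 8 2
f 4 8 3
f 7 5 3
f 3 8 7
f 7 6 5
f 8 6 7
f 10 12 9
f 13 10 9
f 9 12 11
f 11 13 9
f 10 16 12
f 14 10 13
f 14 16 10
f 12 16 11
f 15 13 11
f 11 16 15
f 15 14 13
f 16 14 15



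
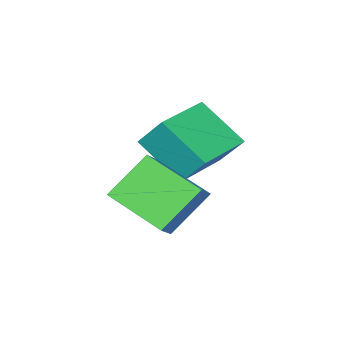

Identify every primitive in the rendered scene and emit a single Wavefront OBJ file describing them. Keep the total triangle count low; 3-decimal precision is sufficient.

v -1.36 3.569 2.549
v -0.912 1.6 3.371
v -0.724 3.926 3.058
v -0.276 1.957 3.88
v -0.104 3.283 1.18
v 0.344 1.314 2.002
v 0.532 3.64 1.689
v 0.98 1.671 2.511
v -3.821 1.085 2.269
v -3.341 -0.376 3.595
v -4.018 2.007 3.357
v -3.538 0.547 4.683
v -1.782 1.653 2.157
v -1.302 0.193 3.483
v -1.979 2.576 3.245
v -1.499 1.115 4.571
f 2 4 1
f 5 2 1
f 1 4 3
f 3 5 1
f 2 8 4
f 6 2 5
f 6 8 2
f 4 8 3
f 7 5 3
f 3 8 7
f 7 6 5
f 8 6 7
f 10 12 9
f 13 10 9
f 9 12 11
f 11 13 9
f 10 16 12
f 14 10 13
f 14 16 10
f 12 16 11
f 15 13 11
f 11 16 15
f 15 14 13
f 16 14 15



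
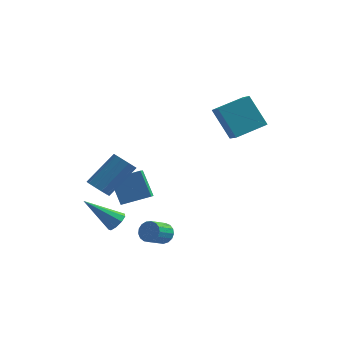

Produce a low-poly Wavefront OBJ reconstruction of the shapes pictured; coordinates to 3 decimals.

v -1.514 -0.296 -2.43
v -1.172 -0.694 -2.101
v -3.106 -0.504 -1.03
v -1.104 -0.298 -1.965
v -1.228 0.099 -2.046
v -1.486 0.312 -2.307
v -1.757 0.24 -2.626
v -1.914 -0.082 -2.853
v -1.884 -0.504 -2.882
v -1.681 -0.829 -2.699
v -1.4 -0.904 -2.391
v 0.843 -0.576 -2.713
v 1.408 -0.763 -2.54
v 0.922 -1.65 -1.913
v 0.357 -1.464 -2.087
v 1.329 -0.57 -2.328
v 0.843 -1.458 -1.702
v 1.138 -0.379 -2.205
v 0.652 -1.266 -1.578
v 0.88 -0.233 -2.199
v 0.394 -1.12 -1.572
v 0.613 -0.166 -2.31
v 0.128 -1.053 -1.683
v 0.399 -0.192 -2.513
v -0.087 -1.08 -1.887
v 0.287 -0.307 -2.763
v -0.199 -1.194 -2.136
v 0.302 -0.483 -3.001
v -0.184 -1.371 -2.374
v 0.441 -0.681 -3.173
v -0.045 -1.568 -2.547
v 0.672 -0.855 -3.24
v 0.186 -1.742 -2.613
v 0.942 -0.965 -3.186
v 0.456 -1.852 -2.56
v 1.19 -0.986 -3.024
v 0.704 -1.873 -2.397
v 1.358 -0.913 -2.791
v 0.872 -1.8 -2.164
v -2.479 2.619 -1.209
v -2.337 1.564 -0.594
v -1.071 3.1 -0.709
v -0.929 2.045 -0.094
v -1.771 1.935 -2.546
v -1.629 0.88 -1.931
v -0.363 2.416 -2.046
v -0.221 1.361 -1.431
v 3.696 2.725 2.479
v 2.674 3.259 4.064
v 3.219 3.563 1.89
v 2.197 4.097 3.475
v 5.023 3.823 2.965
v 4.001 4.357 4.55
v 4.546 4.661 2.376
v 3.524 5.195 3.961
v -2.164 -1.258 0.416
v -1.601 -1.311 0.04
v -0.552 -0.176 1.447
v -1.116 -0.122 1.824
v -1.807 -0.967 -0.084
v -0.759 0.168 1.323
v -2.15 -0.734 -0.017
v -1.102 0.402 1.39
v -2.499 -0.7 0.216
v -1.45 0.435 1.623
v -2.719 -0.88 0.525
v -1.671 0.255 1.932
v -2.728 -1.204 0.793
v -1.679 -0.069 2.2
v -2.521 -1.548 0.917
v -1.473 -0.413 2.324
v -2.178 -1.782 0.85
v -1.13 -0.646 2.257
v -1.83 -1.815 0.617
v -0.781 -0.68 2.024
v -1.609 -1.635 0.308
v -0.561 -0.5 1.715
f 2 1 4
f 2 4 3
f 4 1 5
f 4 5 3
f 5 1 6
f 5 6 3
f 6 1 7
f 6 7 3
f 7 1 8
f 7 8 3
f 8 1 9
f 8 9 3
f 9 1 10
f 9 10 3
f 10 1 11
f 10 11 3
f 11 1 2
f 11 2 3
f 13 12 16
f 13 16 14
f 14 16 17
f 14 17 15
f 16 12 18
f 16 18 17
f 17 18 19
f 17 19 15
f 18 12 20
f 18 20 19
f 19 20 21
f 19 21 15
f 20 12 22
f 20 22 21
f 21 22 23
f 21 23 15
f 22 12 24
f 22 24 23
f 23 24 25
f 23 25 15
f 24 12 26
f 24 26 25
f 25 26 27
f 25 27 15
f 26 12 28
f 26 28 27
f 27 28 29
f 27 29 15
f 28 12 30
f 28 30 29
f 29 30 31
f 29 31 15
f 30 12 32
f 30 32 31
f 31 32 33
f 31 33 15
f 32 12 34
f 32 34 33
f 33 34 35
f 33 35 15
f 34 12 36
f 34 36 35
f 35 36 37
f 35 37 15
f 36 12 38
f 36 38 37
f 37 38 39
f 37 39 15
f 38 12 13
f 38 13 39
f 39 13 14
f 39 14 15
f 41 43 40
f 44 41 40
f 40 43 42
f 42 44 40
f 41 47 43
f 45 41 44
f 45 47 41
f 43 47 42
f 46 44 42
f 42 47 46
f 46 45 44
f 47 45 46
f 49 51 48
f 52 49 48
f 48 51 50
f 50 52 48
f 49 55 51
f 53 49 52
f 53 55 49
f 51 55 50
f 54 52 50
f 50 55 54
f 54 53 52
f 55 53 54
f 57 56 60
f 57 60 58
f 58 60 61
f 58 61 59
f 60 56 62
f 60 62 61
f 61 62 63
f 61 63 59
f 62 56 64
f 62 64 63
f 63 64 65
f 63 65 59
f 64 56 66
f 64 66 65
f 65 66 67
f 65 67 59
f 66 56 68
f 66 68 67
f 67 68 69
f 67 69 59
f 68 56 70
f 68 70 69
f 69 70 71
f 69 71 59
f 70 56 72
f 70 72 71
f 71 72 73
f 71 73 59
f 72 56 74
f 72 74 73
f 73 74 75
f 73 75 59
f 74 56 76
f 74 76 75
f 75 76 77
f 75 77 59
f 76 56 57
f 76 57 77
f 77 57 58
f 77 58 59



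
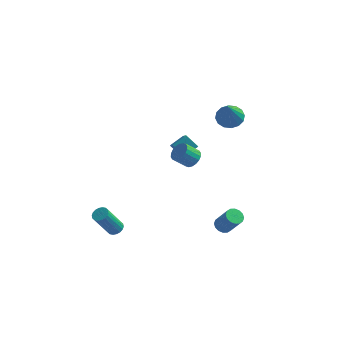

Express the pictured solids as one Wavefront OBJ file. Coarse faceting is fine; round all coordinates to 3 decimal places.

v 0.241 1.066 0.956
v 0.827 1.719 1.435
v -0.28 2.301 -0.091
v 0.307 2.954 0.389
v 1.013 0.846 0.311
v 1.6 1.499 0.791
v 0.493 2.081 -0.735
v 1.079 2.734 -0.256
v 1.572 0.453 0.51
v 2.073 0.311 0.899
v 1.388 -0.075 1.639
v 0.888 0.067 1.25
v 2.006 0.581 0.977
v 1.321 0.195 1.718
v 1.852 0.826 0.963
v 1.167 0.44 1.703
v 1.643 0.997 0.859
v 0.958 0.611 1.599
v 1.42 1.06 0.685
v 0.735 0.674 1.426
v 1.227 1.003 0.477
v 0.543 0.617 1.218
v 1.103 0.837 0.276
v 0.418 0.451 1.016
v 1.072 0.595 0.121
v 0.387 0.209 0.861
v 1.139 0.325 0.042
v 0.454 -0.061 0.783
v 1.293 0.08 0.057
v 0.608 -0.306 0.797
v 1.502 -0.091 0.161
v 0.817 -0.477 0.901
v 1.725 -0.154 0.334
v 1.04 -0.54 1.075
v 1.917 -0.097 0.542
v 1.233 -0.483 1.283
v 2.042 0.069 0.744
v 1.357 -0.317 1.484
v 3.609 -0.454 -4.131
v 4.077 -0.516 -4.432
v 4.839 -0.888 -3.171
v 4.371 -0.826 -2.869
v 4.076 -0.238 -4.35
v 4.839 -0.61 -3.089
v 3.951 -0.018 -4.209
v 4.714 -0.39 -2.948
v 3.734 0.085 -4.047
v 4.496 -0.287 -2.786
v 3.483 0.044 -3.908
v 4.245 -0.328 -2.646
v 3.266 -0.131 -3.828
v 4.028 -0.503 -2.567
v 3.141 -0.392 -3.829
v 3.903 -0.764 -2.568
v 3.141 -0.67 -3.911
v 3.904 -1.042 -2.65
v 3.266 -0.89 -4.052
v 4.029 -1.262 -2.791
v 3.484 -0.993 -4.214
v 4.246 -1.365 -2.953
v 3.735 -0.952 -4.354
v 4.497 -1.324 -3.092
v 3.952 -0.777 -4.433
v 4.714 -1.149 -3.172
v -2.211 -2.068 -4.422
v -1.835 -1.813 -4.168
v -2.474 -2.518 -2.523
v -2.849 -2.772 -2.778
v -2.009 -1.66 -4.169
v -2.648 -2.365 -2.525
v -2.222 -1.588 -4.221
v -2.861 -2.293 -2.577
v -2.434 -1.611 -4.313
v -3.073 -2.316 -2.669
v -2.601 -1.724 -4.427
v -3.24 -2.429 -2.782
v -2.69 -1.905 -4.539
v -3.329 -2.61 -2.894
v -2.685 -2.118 -4.629
v -3.324 -2.823 -2.984
v -2.586 -2.322 -4.677
v -3.225 -3.027 -3.032
v -2.412 -2.475 -4.675
v -3.051 -3.18 -3.031
v -2.199 -2.547 -4.623
v -2.838 -3.252 -2.979
v -1.987 -2.524 -4.531
v -2.626 -3.229 -2.887
v -1.82 -2.411 -4.418
v -2.459 -3.116 -2.773
v -1.731 -2.23 -4.306
v -2.37 -2.935 -2.661
v -1.736 -2.017 -4.216
v -2.375 -2.722 -2.571
v 3.168 2.463 2.969
v 3.784 2.032 2.617
v 3.312 1.277 4.671
v 3.978 2.354 2.825
v 3.955 2.706 3.071
v 3.721 2.992 3.29
v 3.339 3.136 3.423
v 2.911 3.1 3.434
v 2.552 2.894 3.321
v 2.358 2.572 3.113
v 2.381 2.22 2.866
v 2.615 1.934 2.647
v 2.997 1.79 2.514
v 3.425 1.826 2.503
f 2 4 1
f 5 2 1
f 1 4 3
f 3 5 1
f 2 8 4
f 6 2 5
f 6 8 2
f 4 8 3
f 7 5 3
f 3 8 7
f 7 6 5
f 8 6 7
f 10 9 13
f 10 13 11
f 11 13 14
f 11 14 12
f 13 9 15
f 13 15 14
f 14 15 16
f 14 16 12
f 15 9 17
f 15 17 16
f 16 17 18
f 16 18 12
f 17 9 19
f 17 19 18
f 18 19 20
f 18 20 12
f 19 9 21
f 19 21 20
f 20 21 22
f 20 22 12
f 21 9 23
f 21 23 22
f 22 23 24
f 22 24 12
f 23 9 25
f 23 25 24
f 24 25 26
f 24 26 12
f 25 9 27
f 25 27 26
f 26 27 28
f 26 28 12
f 27 9 29
f 27 29 28
f 28 29 30
f 28 30 12
f 29 9 31
f 29 31 30
f 30 31 32
f 30 32 12
f 31 9 33
f 31 33 32
f 32 33 34
f 32 34 12
f 33 9 35
f 33 35 34
f 34 35 36
f 34 36 12
f 35 9 37
f 35 37 36
f 36 37 38
f 36 38 12
f 37 9 10
f 37 10 38
f 38 10 11
f 38 11 12
f 40 39 43
f 40 43 41
f 41 43 44
f 41 44 42
f 43 39 45
f 43 45 44
f 44 45 46
f 44 46 42
f 45 39 47
f 45 47 46
f 46 47 48
f 46 48 42
f 47 39 49
f 47 49 48
f 48 49 50
f 48 50 42
f 49 39 51
f 49 51 50
f 50 51 52
f 50 52 42
f 51 39 53
f 51 53 52
f 52 53 54
f 52 54 42
f 53 39 55
f 53 55 54
f 54 55 56
f 54 56 42
f 55 39 57
f 55 57 56
f 56 57 58
f 56 58 42
f 57 39 59
f 57 59 58
f 58 59 60
f 58 60 42
f 59 39 61
f 59 61 60
f 60 61 62
f 60 62 42
f 61 39 63
f 61 63 62
f 62 63 64
f 62 64 42
f 63 39 40
f 63 40 64
f 64 40 41
f 64 41 42
f 66 65 69
f 66 69 67
f 67 69 70
f 67 70 68
f 69 65 71
f 69 71 70
f 70 71 72
f 70 72 68
f 71 65 73
f 71 73 72
f 72 73 74
f 72 74 68
f 73 65 75
f 73 75 74
f 74 75 76
f 74 76 68
f 75 65 77
f 75 77 76
f 76 77 78
f 76 78 68
f 77 65 79
f 77 79 78
f 78 79 80
f 78 80 68
f 79 65 81
f 79 81 80
f 80 81 82
f 80 82 68
f 81 65 83
f 81 83 82
f 82 83 84
f 82 84 68
f 83 65 85
f 83 85 84
f 84 85 86
f 84 86 68
f 85 65 87
f 85 87 86
f 86 87 88
f 86 88 68
f 87 65 89
f 87 89 88
f 88 89 90
f 88 90 68
f 89 65 91
f 89 91 90
f 90 91 92
f 90 92 68
f 91 65 93
f 91 93 92
f 92 93 94
f 92 94 68
f 93 65 66
f 93 66 94
f 94 66 67
f 94 67 68
f 96 95 98
f 96 98 97
f 98 95 99
f 98 99 97
f 99 95 100
f 99 100 97
f 100 95 101
f 100 101 97
f 101 95 102
f 101 102 97
f 102 95 103
f 102 103 97
f 103 95 104
f 103 104 97
f 104 95 105
f 104 105 97
f 105 95 106
f 105 106 97
f 106 95 107
f 106 107 97
f 107 95 108
f 107 108 97
f 108 95 96
f 108 96 97



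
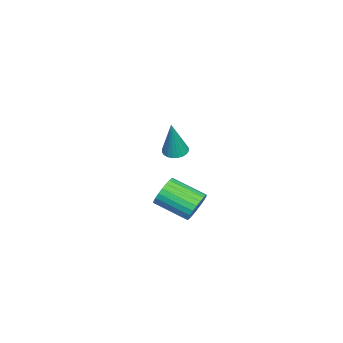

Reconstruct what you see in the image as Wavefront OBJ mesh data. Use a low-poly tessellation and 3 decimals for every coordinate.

v -0.355 -3.663 1.747
v 0.135 -3.865 1.599
v 0.155 -3.717 3.513
v 0.173 -3.654 1.594
v 0.131 -3.444 1.613
v 0.015 -3.268 1.651
v -0.158 -3.152 1.705
v -0.36 -3.114 1.765
v -0.562 -3.159 1.822
v -0.733 -3.282 1.867
v -0.845 -3.462 1.894
v -0.884 -3.673 1.899
v -0.842 -3.883 1.881
v -0.726 -4.059 1.842
v -0.553 -4.175 1.788
v -0.351 -4.213 1.729
v -0.149 -4.168 1.672
v 0.022 -4.045 1.626
v -2.06 -3.12 -2.711
v -1.838 -3.445 -3.373
v -2.117 -4.985 -2.711
v -2.34 -4.66 -2.049
v -1.577 -3.428 -3.225
v -1.856 -4.969 -2.563
v -1.389 -3.365 -2.999
v -1.669 -4.906 -2.336
v -1.304 -3.265 -2.729
v -1.584 -4.805 -2.066
v -1.334 -3.142 -2.456
v -1.614 -4.682 -1.794
v -1.474 -3.016 -2.222
v -1.754 -4.556 -1.56
v -1.704 -2.906 -2.063
v -1.984 -4.446 -1.401
v -1.988 -2.828 -2.002
v -2.268 -4.369 -1.34
v -2.283 -2.795 -2.049
v -2.562 -4.335 -1.387
v -2.544 -2.811 -2.197
v -2.823 -4.352 -1.535
v -2.731 -2.874 -2.424
v -3.011 -4.415 -1.761
v -2.816 -2.975 -2.694
v -3.096 -4.515 -2.031
v -2.786 -3.098 -2.966
v -3.066 -4.638 -2.304
v -2.646 -3.224 -3.2
v -2.926 -4.764 -2.538
v -2.416 -3.334 -3.359
v -2.696 -4.874 -2.697
v -2.132 -3.411 -3.42
v -2.412 -4.952 -2.758
f 2 1 4
f 2 4 3
f 4 1 5
f 4 5 3
f 5 1 6
f 5 6 3
f 6 1 7
f 6 7 3
f 7 1 8
f 7 8 3
f 8 1 9
f 8 9 3
f 9 1 10
f 9 10 3
f 10 1 11
f 10 11 3
f 11 1 12
f 11 12 3
f 12 1 13
f 12 13 3
f 13 1 14
f 13 14 3
f 14 1 15
f 14 15 3
f 15 1 16
f 15 16 3
f 16 1 17
f 16 17 3
f 17 1 18
f 17 18 3
f 18 1 2
f 18 2 3
f 20 19 23
f 20 23 21
f 21 23 24
f 21 24 22
f 23 19 25
f 23 25 24
f 24 25 26
f 24 26 22
f 25 19 27
f 25 27 26
f 26 27 28
f 26 28 22
f 27 19 29
f 27 29 28
f 28 29 30
f 28 30 22
f 29 19 31
f 29 31 30
f 30 31 32
f 30 32 22
f 31 19 33
f 31 33 32
f 32 33 34
f 32 34 22
f 33 19 35
f 33 35 34
f 34 35 36
f 34 36 22
f 35 19 37
f 35 37 36
f 36 37 38
f 36 38 22
f 37 19 39
f 37 39 38
f 38 39 40
f 38 40 22
f 39 19 41
f 39 41 40
f 40 41 42
f 40 42 22
f 41 19 43
f 41 43 42
f 42 43 44
f 42 44 22
f 43 19 45
f 43 45 44
f 44 45 46
f 44 46 22
f 45 19 47
f 45 47 46
f 46 47 48
f 46 48 22
f 47 19 49
f 47 49 48
f 48 49 50
f 48 50 22
f 49 19 51
f 49 51 50
f 50 51 52
f 50 52 22
f 51 19 20
f 51 20 52
f 52 20 21
f 52 21 22



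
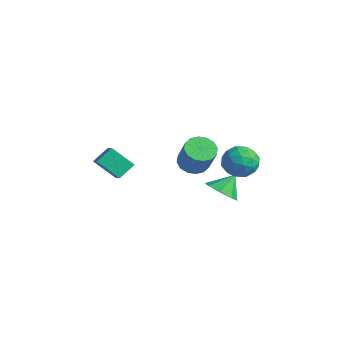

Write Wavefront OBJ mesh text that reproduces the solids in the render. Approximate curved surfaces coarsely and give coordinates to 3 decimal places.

v 3.363 1.01 1.053
v 4.378 0.637 0.672
v 3.362 -0.317 2.348
v 4.377 -0.69 1.967
v 4.301 0.323 2.498
v 4.302 1.143 1.697
v 3.438 -0.823 1.323
v 3.439 -0.003 0.522
v 4.424 -0.496 0.839
v 4.957 0.213 1.565
v 2.783 0.107 1.455
v 3.316 0.816 2.181
v 3.871 0.94 0.749
v 3.869 -0.62 2.271
v 3.825 -0.025 2.583
v 4.421 -0.244 2.359
v 3.826 1.237 1.351
v 4.422 1.018 1.127
v 4.377 0.834 2.201
v 3.318 -0.698 1.893
v 3.914 -0.917 1.669
v 3.319 0.564 0.661
v 3.915 0.345 0.437
v 3.363 -0.514 0.819
v 4.494 0.055 0.623
v 4.494 -0.725 1.384
v 3.942 -0.803 1.005
v 3.942 -0.321 0.535
v 4.808 0.472 1.05
v 4.807 -0.309 1.811
v 4.762 0.287 2.123
v 4.763 0.769 1.652
v 4.835 -0.194 1.148
v 2.933 0.629 1.209
v 2.932 -0.152 1.97
v 2.977 -0.449 1.368
v 2.978 0.033 0.897
v 3.246 1.045 1.636
v 3.246 0.265 2.397
v 3.798 0.641 2.485
v 3.798 1.123 2.015
v 2.905 0.514 1.872
v 1.899 0.332 -1.98
v 2.984 0.257 -1.913
v 1.901 1.308 -0.92
v 2.737 0.844 -2.453
v 1.999 1.131 -2.715
v 1.202 0.95 -2.547
v 0.813 0.407 -2.046
v 1.06 -0.179 -1.507
v 1.799 -0.466 -1.245
v 2.595 -0.285 -1.413
v -0.224 -0.069 -0.395
v 0.456 0.528 -0.744
v 1.543 0.267 0.926
v 0.864 -0.331 1.275
v 0.14 0.825 -0.492
v 1.227 0.564 1.179
v -0.274 0.882 -0.213
v 0.813 0.621 1.457
v -0.675 0.684 0.016
v 0.412 0.423 1.687
v -0.954 0.285 0.136
v 0.133 0.023 1.806
v -1.038 -0.21 0.113
v 0.049 -0.471 1.783
v -0.903 -0.667 -0.046
v 0.184 -0.928 1.624
v -0.587 -0.964 -0.299
v 0.5 -1.225 1.372
v -0.173 -1.021 -0.577
v 0.914 -1.282 1.093
v 0.228 -0.823 -0.807
v 1.315 -1.084 0.864
v 0.507 -0.423 -0.926
v 1.594 -0.685 0.744
v 0.591 0.071 -0.903
v 1.678 -0.19 0.767
v -4.388 -4.154 -0.989
v -4.433 -3.105 -0.257
v -3.371 -3.29 -2.166
v -3.415 -2.241 -1.434
v -3.405 -4.519 -0.406
v -3.449 -3.47 0.326
v -2.387 -3.655 -1.583
v -2.432 -2.606 -0.851
f 1 38 17
f 38 12 41
f 17 41 6
f 38 41 17
f 1 17 13
f 17 6 18
f 13 18 2
f 17 18 13
f 1 13 22
f 13 2 23
f 22 23 8
f 13 23 22
f 1 22 34
f 22 8 37
f 34 37 11
f 22 37 34
f 1 34 38
f 34 11 42
f 38 42 12
f 34 42 38
f 2 18 29
f 18 6 32
f 29 32 10
f 18 32 29
f 6 41 19
f 41 12 40
f 19 40 5
f 41 40 19
f 12 42 39
f 42 11 35
f 39 35 3
f 42 35 39
f 11 37 36
f 37 8 24
f 36 24 7
f 37 24 36
f 8 23 28
f 23 2 25
f 28 25 9
f 23 25 28
f 4 30 16
f 30 10 31
f 16 31 5
f 30 31 16
f 4 16 14
f 16 5 15
f 14 15 3
f 16 15 14
f 4 14 21
f 14 3 20
f 21 20 7
f 14 20 21
f 4 21 26
f 21 7 27
f 26 27 9
f 21 27 26
f 4 26 30
f 26 9 33
f 30 33 10
f 26 33 30
f 5 31 19
f 31 10 32
f 19 32 6
f 31 32 19
f 3 15 39
f 15 5 40
f 39 40 12
f 15 40 39
f 7 20 36
f 20 3 35
f 36 35 11
f 20 35 36
f 9 27 28
f 27 7 24
f 28 24 8
f 27 24 28
f 10 33 29
f 33 9 25
f 29 25 2
f 33 25 29
f 44 43 46
f 44 46 45
f 46 43 47
f 46 47 45
f 47 43 48
f 47 48 45
f 48 43 49
f 48 49 45
f 49 43 50
f 49 50 45
f 50 43 51
f 50 51 45
f 51 43 52
f 51 52 45
f 52 43 44
f 52 44 45
f 54 53 57
f 54 57 55
f 55 57 58
f 55 58 56
f 57 53 59
f 57 59 58
f 58 59 60
f 58 60 56
f 59 53 61
f 59 61 60
f 60 61 62
f 60 62 56
f 61 53 63
f 61 63 62
f 62 63 64
f 62 64 56
f 63 53 65
f 63 65 64
f 64 65 66
f 64 66 56
f 65 53 67
f 65 67 66
f 66 67 68
f 66 68 56
f 67 53 69
f 67 69 68
f 68 69 70
f 68 70 56
f 69 53 71
f 69 71 70
f 70 71 72
f 70 72 56
f 71 53 73
f 71 73 72
f 72 73 74
f 72 74 56
f 73 53 75
f 73 75 74
f 74 75 76
f 74 76 56
f 75 53 77
f 75 77 76
f 76 77 78
f 76 78 56
f 77 53 54
f 77 54 78
f 78 54 55
f 78 55 56
f 80 82 79
f 83 80 79
f 79 82 81
f 81 83 79
f 80 86 82
f 84 80 83
f 84 86 80
f 82 86 81
f 85 83 81
f 81 86 85
f 85 84 83
f 86 84 85



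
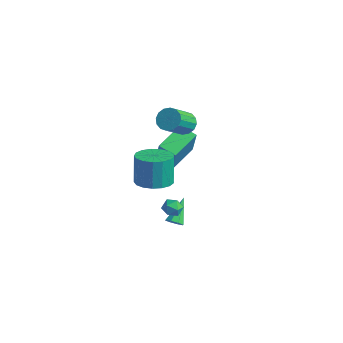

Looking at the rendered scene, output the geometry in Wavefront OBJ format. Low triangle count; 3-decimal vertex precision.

v 1.887 -0.082 -1.244
v 2.32 -0.06 -0.772
v 1.5 -0.96 -0.848
v 1.933 -0.938 -0.376
v 1.46 -0.505 -0.398
v 1.7 0.038 -0.643
v 2.12 -1.058 -0.977
v 2.36 -0.515 -1.222
v 2.464 -0.663 -0.607
v 2.057 -0.321 -0.249
v 1.763 -0.699 -1.371
v 1.356 -0.357 -1.013
v -0.143 0.024 -0.145
v 0.74 0.678 -0.103
v 0.406 1.011 1.727
v -0.477 0.356 1.685
v 0.347 1.004 -0.234
v 0.014 1.337 1.596
v -0.157 1.105 -0.344
v -0.491 1.438 1.486
v -0.659 0.959 -0.409
v -0.992 1.291 1.421
v -1.042 0.598 -0.413
v -1.376 0.931 1.417
v -1.22 0.106 -0.356
v -1.553 0.438 1.474
v -1.151 -0.406 -0.251
v -1.484 -0.073 1.58
v -0.851 -0.818 -0.121
v -1.184 -0.486 1.709
v -0.389 -1.038 0.003
v -0.722 -0.706 1.834
v 0.129 -1.015 0.093
v -0.204 -0.682 1.924
v 0.585 -0.754 0.129
v 0.252 -0.421 1.959
v 0.874 -0.314 0.101
v 0.541 0.018 1.932
v 0.93 0.203 0.018
v 0.596 0.535 1.848
v -1.968 1.805 -0.34
v -1.192 1.363 1.561
v -2.273 3.679 0.221
v -1.497 3.237 2.121
v -0.923 2.083 -0.701
v -0.147 1.641 1.199
v -1.228 3.957 -0.141
v -0.452 3.515 1.76
v -0.432 2.552 3.273
v 0.184 2.325 2.872
v 0.449 0.901 4.086
v -0.168 1.128 4.487
v 0.326 2.581 3.142
v 0.591 1.157 4.356
v 0.264 2.83 3.447
v 0.529 1.406 4.661
v 0.016 3.004 3.706
v 0.281 1.58 4.92
v -0.353 3.057 3.849
v -0.088 1.633 5.062
v -0.742 2.975 3.837
v -0.478 1.551 5.051
v -1.049 2.779 3.674
v -0.784 1.355 4.888
v -1.191 2.523 3.404
v -0.926 1.099 4.618
v -1.129 2.274 3.099
v -0.864 0.85 4.313
v -0.881 2.1 2.84
v -0.616 0.676 4.054
v -0.512 2.047 2.698
v -0.247 0.623 3.911
v -0.122 2.129 2.709
v 0.142 0.705 3.923
v 0.586 0.853 -3.723
v 1.044 0.751 -3.416
v 0.074 2.067 -2.557
v 1.107 1.059 -3.708
v 0.866 1.246 -4.009
v 0.46 1.203 -4.142
v 0.129 0.955 -4.03
v 0.066 0.647 -3.738
v 0.307 0.461 -3.438
v 0.712 0.504 -3.304
f 1 12 6
f 1 6 2
f 1 2 8
f 1 8 11
f 1 11 12
f 2 6 10
f 6 12 5
f 12 11 3
f 11 8 7
f 8 2 9
f 4 10 5
f 4 5 3
f 4 3 7
f 4 7 9
f 4 9 10
f 5 10 6
f 3 5 12
f 7 3 11
f 9 7 8
f 10 9 2
f 14 13 17
f 14 17 15
f 15 17 18
f 15 18 16
f 17 13 19
f 17 19 18
f 18 19 20
f 18 20 16
f 19 13 21
f 19 21 20
f 20 21 22
f 20 22 16
f 21 13 23
f 21 23 22
f 22 23 24
f 22 24 16
f 23 13 25
f 23 25 24
f 24 25 26
f 24 26 16
f 25 13 27
f 25 27 26
f 26 27 28
f 26 28 16
f 27 13 29
f 27 29 28
f 28 29 30
f 28 30 16
f 29 13 31
f 29 31 30
f 30 31 32
f 30 32 16
f 31 13 33
f 31 33 32
f 32 33 34
f 32 34 16
f 33 13 35
f 33 35 34
f 34 35 36
f 34 36 16
f 35 13 37
f 35 37 36
f 36 37 38
f 36 38 16
f 37 13 39
f 37 39 38
f 38 39 40
f 38 40 16
f 39 13 14
f 39 14 40
f 40 14 15
f 40 15 16
f 42 44 41
f 45 42 41
f 41 44 43
f 43 45 41
f 42 48 44
f 46 42 45
f 46 48 42
f 44 48 43
f 47 45 43
f 43 48 47
f 47 46 45
f 48 46 47
f 50 49 53
f 50 53 51
f 51 53 54
f 51 54 52
f 53 49 55
f 53 55 54
f 54 55 56
f 54 56 52
f 55 49 57
f 55 57 56
f 56 57 58
f 56 58 52
f 57 49 59
f 57 59 58
f 58 59 60
f 58 60 52
f 59 49 61
f 59 61 60
f 60 61 62
f 60 62 52
f 61 49 63
f 61 63 62
f 62 63 64
f 62 64 52
f 63 49 65
f 63 65 64
f 64 65 66
f 64 66 52
f 65 49 67
f 65 67 66
f 66 67 68
f 66 68 52
f 67 49 69
f 67 69 68
f 68 69 70
f 68 70 52
f 69 49 71
f 69 71 70
f 70 71 72
f 70 72 52
f 71 49 73
f 71 73 72
f 72 73 74
f 72 74 52
f 73 49 50
f 73 50 74
f 74 50 51
f 74 51 52
f 76 75 78
f 76 78 77
f 78 75 79
f 78 79 77
f 79 75 80
f 79 80 77
f 80 75 81
f 80 81 77
f 81 75 82
f 81 82 77
f 82 75 83
f 82 83 77
f 83 75 84
f 83 84 77
f 84 75 76
f 84 76 77



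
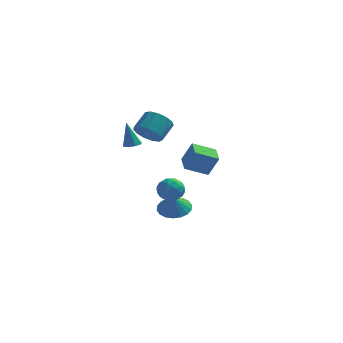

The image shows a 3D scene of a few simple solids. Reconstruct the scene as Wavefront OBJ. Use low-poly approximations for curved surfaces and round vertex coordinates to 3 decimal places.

v 0.052 1.483 -4.139
v 1.021 1.8 -3.994
v 0.048 0.997 -3.041
v 0.774 2.154 -3.839
v 0.383 2.374 -3.743
v -0.073 2.418 -3.726
v -0.504 2.276 -3.79
v -0.825 1.978 -3.924
v -0.972 1.581 -4.1
v -0.917 1.165 -4.284
v -0.669 0.811 -4.439
v -0.279 0.591 -4.534
v 0.177 0.547 -4.552
v 0.609 0.689 -4.487
v 0.93 0.987 -4.354
v 1.077 1.384 -4.178
v 1.087 -1.907 -0.409
v 1.42 -2.222 -1.126
v -0.04 -2.678 -0.594
v 0.293 -2.993 -1.311
v 0.632 -3.199 -0.558
v 1.329 -2.723 -0.443
v 0.051 -2.177 -1.277
v 0.748 -1.701 -1.162
v 0.78 -2.389 -1.663
v 1.139 -3.021 -1.218
v 0.241 -1.879 -0.502
v 0.6 -2.511 -0.057
v 1.352 -1.997 -0.751
v 0.028 -2.903 -0.969
v 0.227 -3.025 -0.526
v 0.423 -3.21 -0.948
v 1.299 -2.291 -0.35
v 1.495 -2.476 -0.772
v 1.032 -3.051 -0.437
v -0.115 -2.424 -0.948
v 0.081 -2.609 -1.37
v 0.957 -1.69 -0.772
v 1.153 -1.875 -1.194
v 0.348 -1.849 -1.283
v 1.172 -2.28 -1.488
v 0.51 -2.733 -1.597
v 0.367 -2.254 -1.577
v 0.777 -1.974 -1.509
v 1.383 -2.651 -1.227
v 0.721 -3.105 -1.336
v 0.92 -3.226 -0.893
v 1.33 -2.946 -0.826
v 1.007 -2.75 -1.542
v 0.659 -1.795 -0.384
v -0.003 -2.249 -0.493
v 0.05 -1.954 -0.894
v 0.46 -1.674 -0.827
v 0.87 -2.167 -0.123
v 0.208 -2.62 -0.232
v 0.603 -2.926 -0.211
v 1.013 -2.646 -0.143
v 0.373 -2.15 -0.178
v -1.869 3.103 0.977
v -0.991 2.694 1.013
v -0.552 3.708 1.839
v -1.431 4.117 1.803
v -0.983 3.037 0.587
v -0.545 4.051 1.414
v -1.257 3.401 0.286
v -0.819 4.415 1.112
v -1.726 3.671 0.204
v -1.287 4.685 1.03
v -2.24 3.76 0.367
v -1.801 4.774 1.193
v -2.636 3.641 0.724
v -2.197 4.655 1.55
v -2.789 3.351 1.161
v -2.35 4.365 1.987
v -2.65 2.982 1.54
v -2.211 3.996 2.366
v -2.263 2.651 1.74
v -1.824 3.666 2.566
v -1.751 2.464 1.697
v -1.313 3.479 2.524
v -1.277 2.48 1.426
v -0.838 3.494 2.253
v -1.372 -2.835 2.562
v -1.073 -3.284 2.667
v -1.728 -2.705 4.138
v -0.846 -2.931 2.689
v -0.927 -2.521 2.637
v -1.269 -2.295 2.541
v -1.671 -2.385 2.458
v -1.899 -2.738 2.436
v -1.818 -3.148 2.488
v -1.476 -3.374 2.583
v 1.906 -4.665 1.796
v 2.487 -4.664 3.026
v 1.505 -3.506 1.985
v 2.087 -3.506 3.215
v 3.113 -4.154 1.225
v 3.695 -4.154 2.455
v 2.713 -2.996 1.414
v 3.294 -2.995 2.644
f 2 1 4
f 2 4 3
f 4 1 5
f 4 5 3
f 5 1 6
f 5 6 3
f 6 1 7
f 6 7 3
f 7 1 8
f 7 8 3
f 8 1 9
f 8 9 3
f 9 1 10
f 9 10 3
f 10 1 11
f 10 11 3
f 11 1 12
f 11 12 3
f 12 1 13
f 12 13 3
f 13 1 14
f 13 14 3
f 14 1 15
f 14 15 3
f 15 1 16
f 15 16 3
f 16 1 2
f 16 2 3
f 17 54 33
f 54 28 57
f 33 57 22
f 54 57 33
f 17 33 29
f 33 22 34
f 29 34 18
f 33 34 29
f 17 29 38
f 29 18 39
f 38 39 24
f 29 39 38
f 17 38 50
f 38 24 53
f 50 53 27
f 38 53 50
f 17 50 54
f 50 27 58
f 54 58 28
f 50 58 54
f 18 34 45
f 34 22 48
f 45 48 26
f 34 48 45
f 22 57 35
f 57 28 56
f 35 56 21
f 57 56 35
f 28 58 55
f 58 27 51
f 55 51 19
f 58 51 55
f 27 53 52
f 53 24 40
f 52 40 23
f 53 40 52
f 24 39 44
f 39 18 41
f 44 41 25
f 39 41 44
f 20 46 32
f 46 26 47
f 32 47 21
f 46 47 32
f 20 32 30
f 32 21 31
f 30 31 19
f 32 31 30
f 20 30 37
f 30 19 36
f 37 36 23
f 30 36 37
f 20 37 42
f 37 23 43
f 42 43 25
f 37 43 42
f 20 42 46
f 42 25 49
f 46 49 26
f 42 49 46
f 21 47 35
f 47 26 48
f 35 48 22
f 47 48 35
f 19 31 55
f 31 21 56
f 55 56 28
f 31 56 55
f 23 36 52
f 36 19 51
f 52 51 27
f 36 51 52
f 25 43 44
f 43 23 40
f 44 40 24
f 43 40 44
f 26 49 45
f 49 25 41
f 45 41 18
f 49 41 45
f 60 59 63
f 60 63 61
f 61 63 64
f 61 64 62
f 63 59 65
f 63 65 64
f 64 65 66
f 64 66 62
f 65 59 67
f 65 67 66
f 66 67 68
f 66 68 62
f 67 59 69
f 67 69 68
f 68 69 70
f 68 70 62
f 69 59 71
f 69 71 70
f 70 71 72
f 70 72 62
f 71 59 73
f 71 73 72
f 72 73 74
f 72 74 62
f 73 59 75
f 73 75 74
f 74 75 76
f 74 76 62
f 75 59 77
f 75 77 76
f 76 77 78
f 76 78 62
f 77 59 79
f 77 79 78
f 78 79 80
f 78 80 62
f 79 59 81
f 79 81 80
f 80 81 82
f 80 82 62
f 81 59 60
f 81 60 82
f 82 60 61
f 82 61 62
f 84 83 86
f 84 86 85
f 86 83 87
f 86 87 85
f 87 83 88
f 87 88 85
f 88 83 89
f 88 89 85
f 89 83 90
f 89 90 85
f 90 83 91
f 90 91 85
f 91 83 92
f 91 92 85
f 92 83 84
f 92 84 85
f 94 96 93
f 97 94 93
f 93 96 95
f 95 97 93
f 94 100 96
f 98 94 97
f 98 100 94
f 96 100 95
f 99 97 95
f 95 100 99
f 99 98 97
f 100 98 99



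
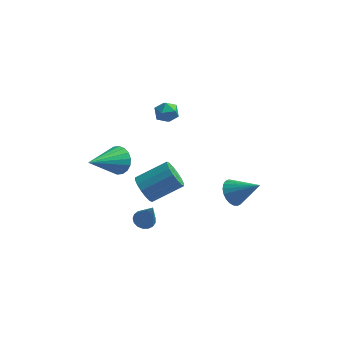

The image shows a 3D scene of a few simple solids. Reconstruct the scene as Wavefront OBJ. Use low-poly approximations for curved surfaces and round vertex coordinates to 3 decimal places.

v -0.952 -0.6 2.605
v -0.293 -0.719 2.667
v -1.087 -1.581 2.153
v -0.428 -1.7 2.215
v -0.817 -1.668 2.763
v -0.733 -1.062 3.042
v -0.647 -1.238 1.778
v -0.563 -0.632 2.057
v -0.104 -1.114 2.155
v -0.209 -1.38 2.765
v -1.171 -0.92 2.055
v -1.276 -1.186 2.665
v -1.201 -4.01 -1.144
v -0.966 -3.663 -1.826
v 0.436 -2.943 -0.977
v 0.201 -3.29 -0.296
v -1.217 -3.387 -1.646
v 0.185 -2.667 -0.797
v -1.464 -3.278 -1.332
v -0.062 -2.558 -0.483
v -1.64 -3.365 -0.967
v -0.238 -2.645 -0.118
v -1.698 -3.625 -0.65
v -0.296 -2.905 0.199
v -1.623 -3.988 -0.465
v -0.222 -3.268 0.383
v -1.436 -4.357 -0.463
v -0.034 -3.637 0.386
v -1.185 -4.633 -0.643
v 0.217 -3.913 0.206
v -0.938 -4.742 -0.957
v 0.464 -4.022 -0.108
v -0.762 -4.655 -1.322
v 0.64 -3.935 -0.473
v -0.704 -4.395 -1.639
v 0.698 -3.675 -0.79
v -0.778 -4.032 -1.823
v 0.623 -3.312 -0.975
v -2.851 -2.337 -0.697
v -2.49 -2.907 -1.181
v -3.929 -3.883 0.317
v -2.257 -2.882 -0.896
v -2.141 -2.749 -0.571
v -2.167 -2.535 -0.271
v -2.327 -2.282 -0.055
v -2.591 -2.039 0.033
v -2.907 -1.856 -0.023
v -3.212 -1.768 -0.213
v -3.445 -1.792 -0.498
v -3.56 -1.925 -0.823
v -3.535 -2.139 -1.123
v -3.374 -2.393 -1.338
v -3.11 -2.635 -1.427
v -2.795 -2.818 -1.371
v -1.276 -3.632 -3.906
v -0.78 -3.344 -3.99
v -0.724 -4.128 -2.354
v -0.947 -3.156 -3.871
v -1.189 -3.078 -3.76
v -1.451 -3.126 -3.682
v -1.673 -3.291 -3.656
v -1.804 -3.534 -3.686
v -1.814 -3.799 -3.768
v -1.701 -4.026 -3.88
v -1.491 -4.163 -3.999
v -1.231 -4.178 -4.096
v -0.982 -4.069 -4.15
v -0.8 -3.859 -4.148
v -0.727 -3.597 -4.09
v 2.439 0.055 -4.481
v 2.883 -0.193 -5.111
v 3.821 -0.115 -3.439
v 2.93 0.119 -5.122
v 2.902 0.422 -5.036
v 2.804 0.669 -4.865
v 2.65 0.822 -4.635
v 2.463 0.859 -4.382
v 2.274 0.773 -4.145
v 2.109 0.578 -3.958
v 1.994 0.304 -3.851
v 1.948 -0.008 -3.84
v 1.975 -0.311 -3.927
v 2.074 -0.558 -4.098
v 2.228 -0.711 -4.327
v 2.414 -0.748 -4.58
v 2.604 -0.663 -4.818
v 2.769 -0.468 -5.004
f 1 12 6
f 1 6 2
f 1 2 8
f 1 8 11
f 1 11 12
f 2 6 10
f 6 12 5
f 12 11 3
f 11 8 7
f 8 2 9
f 4 10 5
f 4 5 3
f 4 3 7
f 4 7 9
f 4 9 10
f 5 10 6
f 3 5 12
f 7 3 11
f 9 7 8
f 10 9 2
f 14 13 17
f 14 17 15
f 15 17 18
f 15 18 16
f 17 13 19
f 17 19 18
f 18 19 20
f 18 20 16
f 19 13 21
f 19 21 20
f 20 21 22
f 20 22 16
f 21 13 23
f 21 23 22
f 22 23 24
f 22 24 16
f 23 13 25
f 23 25 24
f 24 25 26
f 24 26 16
f 25 13 27
f 25 27 26
f 26 27 28
f 26 28 16
f 27 13 29
f 27 29 28
f 28 29 30
f 28 30 16
f 29 13 31
f 29 31 30
f 30 31 32
f 30 32 16
f 31 13 33
f 31 33 32
f 32 33 34
f 32 34 16
f 33 13 35
f 33 35 34
f 34 35 36
f 34 36 16
f 35 13 37
f 35 37 36
f 36 37 38
f 36 38 16
f 37 13 14
f 37 14 38
f 38 14 15
f 38 15 16
f 40 39 42
f 40 42 41
f 42 39 43
f 42 43 41
f 43 39 44
f 43 44 41
f 44 39 45
f 44 45 41
f 45 39 46
f 45 46 41
f 46 39 47
f 46 47 41
f 47 39 48
f 47 48 41
f 48 39 49
f 48 49 41
f 49 39 50
f 49 50 41
f 50 39 51
f 50 51 41
f 51 39 52
f 51 52 41
f 52 39 53
f 52 53 41
f 53 39 54
f 53 54 41
f 54 39 40
f 54 40 41
f 56 55 58
f 56 58 57
f 58 55 59
f 58 59 57
f 59 55 60
f 59 60 57
f 60 55 61
f 60 61 57
f 61 55 62
f 61 62 57
f 62 55 63
f 62 63 57
f 63 55 64
f 63 64 57
f 64 55 65
f 64 65 57
f 65 55 66
f 65 66 57
f 66 55 67
f 66 67 57
f 67 55 68
f 67 68 57
f 68 55 69
f 68 69 57
f 69 55 56
f 69 56 57
f 71 70 73
f 71 73 72
f 73 70 74
f 73 74 72
f 74 70 75
f 74 75 72
f 75 70 76
f 75 76 72
f 76 70 77
f 76 77 72
f 77 70 78
f 77 78 72
f 78 70 79
f 78 79 72
f 79 70 80
f 79 80 72
f 80 70 81
f 80 81 72
f 81 70 82
f 81 82 72
f 82 70 83
f 82 83 72
f 83 70 84
f 83 84 72
f 84 70 85
f 84 85 72
f 85 70 86
f 85 86 72
f 86 70 87
f 86 87 72
f 87 70 71
f 87 71 72

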